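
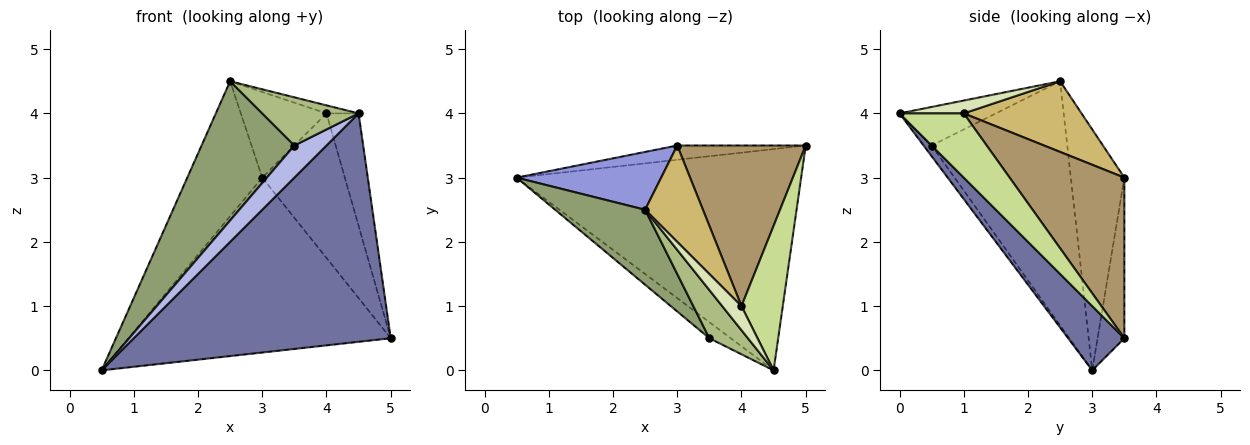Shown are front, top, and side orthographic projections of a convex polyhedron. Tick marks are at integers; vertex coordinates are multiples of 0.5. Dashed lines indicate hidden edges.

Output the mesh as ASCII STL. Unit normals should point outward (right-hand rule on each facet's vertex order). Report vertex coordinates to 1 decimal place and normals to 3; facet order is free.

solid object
 facet normal 0.155 -0.710 -0.687
  outer loop
   vertex 4.5 0.0 4.0
   vertex 0.5 3.0 0.0
   vertex 5.0 3.5 0.5
  endloop
 endfacet
 facet normal -0.101 0.992 -0.081
  outer loop
   vertex 3.0 3.5 3.0
   vertex 5.0 3.5 0.5
   vertex 0.5 3.0 0.0
  endloop
 endfacet
 facet normal -0.549 0.768 0.329
  outer loop
   vertex 3.0 3.5 3.0
   vertex 0.5 3.0 0.0
   vertex 2.5 2.5 4.5
  endloop
 endfacet
 facet normal -0.218 -0.873 -0.436
  outer loop
   vertex 3.5 0.5 3.5
   vertex 0.5 3.0 0.0
   vertex 4.5 0.0 4.0
  endloop
 endfacet
 facet normal -0.790 -0.540 0.291
  outer loop
   vertex 3.5 0.5 3.5
   vertex 2.5 2.5 4.5
   vertex 0.5 3.0 0.0
  endloop
 endfacet
 facet normal -0.577 -0.577 0.577
  outer loop
   vertex 3.5 0.5 3.5
   vertex 4.5 0.0 4.0
   vertex 2.5 2.5 4.5
  endloop
 endfacet
 facet normal 0.775 0.388 0.498
  outer loop
   vertex 4.0 1.0 4.0
   vertex 4.5 0.0 4.0
   vertex 5.0 3.5 0.5
  endloop
 endfacet
 facet normal 0.535 0.267 0.802
  outer loop
   vertex 4.0 1.0 4.0
   vertex 2.5 2.5 4.5
   vertex 4.5 0.0 4.0
  endloop
 endfacet
 facet normal 0.681 0.490 0.545
  outer loop
   vertex 4.0 1.0 4.0
   vertex 5.0 3.5 0.5
   vertex 3.0 3.5 3.0
  endloop
 endfacet
 facet normal 0.674 0.491 0.552
  outer loop
   vertex 4.0 1.0 4.0
   vertex 3.0 3.5 3.0
   vertex 2.5 2.5 4.5
  endloop
 endfacet
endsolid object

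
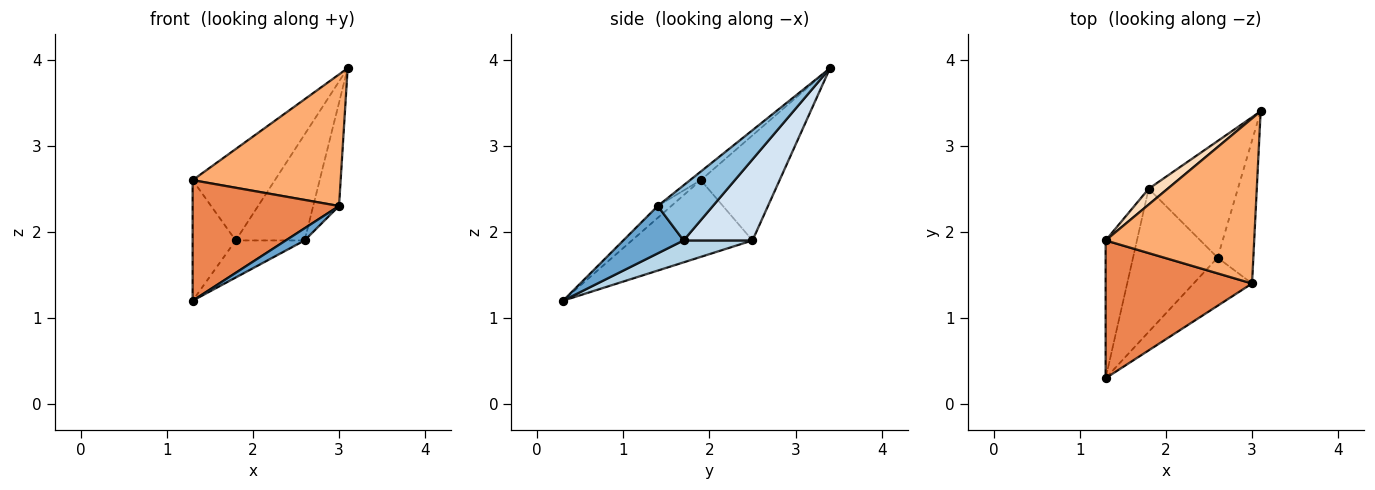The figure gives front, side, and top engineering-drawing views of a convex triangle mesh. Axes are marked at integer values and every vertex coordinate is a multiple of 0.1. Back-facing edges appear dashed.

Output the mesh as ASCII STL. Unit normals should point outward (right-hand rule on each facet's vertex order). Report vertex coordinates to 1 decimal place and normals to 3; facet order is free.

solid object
 facet normal 0.618 -0.193 -0.762
  outer loop
   vertex 2.6 1.7 1.9
   vertex 3.0 1.4 2.3
   vertex 1.3 0.3 1.2
  endloop
 endfacet
 facet normal 0.781 0.366 -0.506
  outer loop
   vertex 2.6 1.7 1.9
   vertex 3.1 3.4 3.9
   vertex 3.0 1.4 2.3
  endloop
 endfacet
 facet normal 0.243 0.243 -0.939
  outer loop
   vertex 1.8 2.5 1.9
   vertex 2.6 1.7 1.9
   vertex 1.3 0.3 1.2
  endloop
 endfacet
 facet normal 0.558 0.558 -0.614
  outer loop
   vertex 1.8 2.5 1.9
   vertex 3.1 3.4 3.9
   vertex 2.6 1.7 1.9
  endloop
 endfacet
 facet normal -0.061 -0.657 0.751
  outer loop
   vertex 1.3 1.9 2.6
   vertex 1.3 0.3 1.2
   vertex 3.0 1.4 2.3
  endloop
 endfacet
 facet normal -0.045 -0.623 0.781
  outer loop
   vertex 1.3 1.9 2.6
   vertex 3.0 1.4 2.3
   vertex 3.1 3.4 3.9
  endloop
 endfacet
 facet normal -0.879 0.314 -0.359
  outer loop
   vertex 1.3 1.9 2.6
   vertex 1.8 2.5 1.9
   vertex 1.3 0.3 1.2
  endloop
 endfacet
 facet normal -0.687 0.717 0.124
  outer loop
   vertex 1.3 1.9 2.6
   vertex 3.1 3.4 3.9
   vertex 1.8 2.5 1.9
  endloop
 endfacet
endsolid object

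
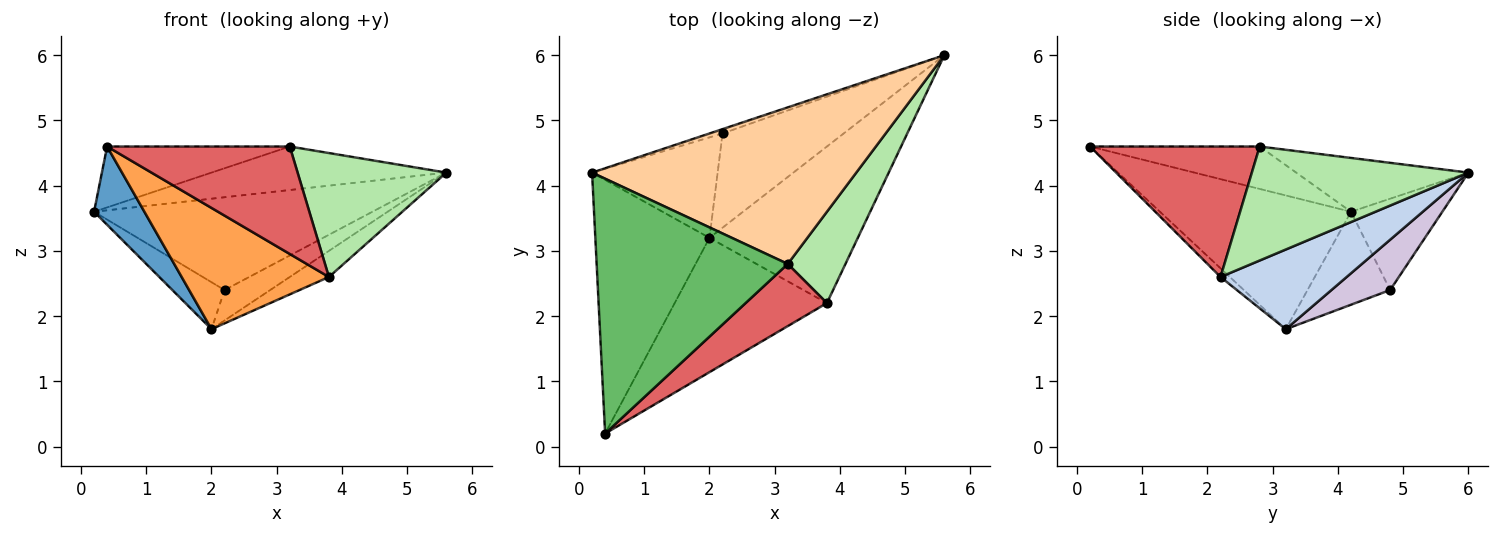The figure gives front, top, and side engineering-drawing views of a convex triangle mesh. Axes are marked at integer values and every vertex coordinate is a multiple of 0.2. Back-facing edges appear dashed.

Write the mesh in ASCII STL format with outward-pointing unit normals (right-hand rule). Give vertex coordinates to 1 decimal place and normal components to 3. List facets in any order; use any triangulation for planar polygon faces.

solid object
 facet normal -0.746 -0.196 -0.637
  outer loop
   vertex 2.0 3.2 1.8
   vertex 0.4 0.2 4.6
   vertex 0.2 4.2 3.6
  endloop
 endfacet
 facet normal 0.468 0.145 -0.872
  outer loop
   vertex 3.8 2.2 2.6
   vertex 2.0 3.2 1.8
   vertex 5.6 6.0 4.2
  endloop
 endfacet
 facet normal -0.042 -0.670 -0.742
  outer loop
   vertex 3.8 2.2 2.6
   vertex 0.4 0.2 4.6
   vertex 2.0 3.2 1.8
  endloop
 endfacet
 facet normal -0.193 0.263 0.945
  outer loop
   vertex 3.2 2.8 4.6
   vertex 5.6 6.0 4.2
   vertex 0.2 4.2 3.6
  endloop
 endfacet
 facet normal -0.211 0.227 0.951
  outer loop
   vertex 3.2 2.8 4.6
   vertex 0.2 4.2 3.6
   vertex 0.4 0.2 4.6
  endloop
 endfacet
 facet normal 0.761 -0.522 0.385
  outer loop
   vertex 3.2 2.8 4.6
   vertex 3.8 2.2 2.6
   vertex 5.6 6.0 4.2
  endloop
 endfacet
 facet normal 0.626 -0.675 0.390
  outer loop
   vertex 3.2 2.8 4.6
   vertex 0.4 0.2 4.6
   vertex 3.8 2.2 2.6
  endloop
 endfacet
 facet normal -0.311 0.949 -0.044
  outer loop
   vertex 2.2 4.8 2.4
   vertex 0.2 4.2 3.6
   vertex 5.6 6.0 4.2
  endloop
 endfacet
 facet normal -0.557 0.352 -0.752
  outer loop
   vertex 2.2 4.8 2.4
   vertex 2.0 3.2 1.8
   vertex 0.2 4.2 3.6
  endloop
 endfacet
 facet normal 0.368 0.286 -0.885
  outer loop
   vertex 2.2 4.8 2.4
   vertex 5.6 6.0 4.2
   vertex 2.0 3.2 1.8
  endloop
 endfacet
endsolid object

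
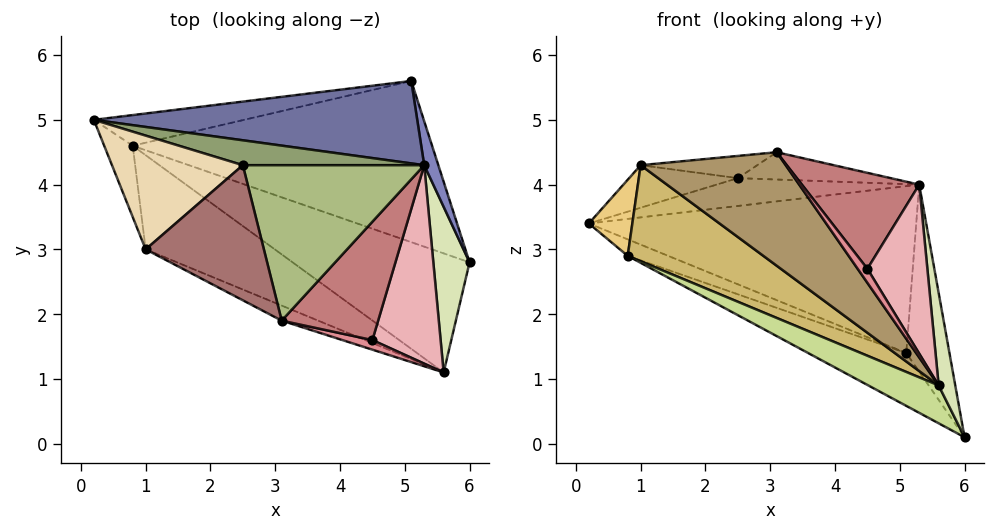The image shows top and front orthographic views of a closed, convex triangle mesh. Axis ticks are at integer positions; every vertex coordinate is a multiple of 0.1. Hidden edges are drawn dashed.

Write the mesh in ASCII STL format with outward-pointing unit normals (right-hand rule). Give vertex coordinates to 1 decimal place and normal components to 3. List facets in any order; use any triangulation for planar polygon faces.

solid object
 facet normal 0.071 0.894 0.442
  outer loop
   vertex 5.3 4.3 4.0
   vertex 5.1 5.6 1.4
   vertex 0.2 5.0 3.4
  endloop
 endfacet
 facet normal 0.958 0.278 0.065
  outer loop
   vertex 5.3 4.3 4.0
   vertex 6.0 2.8 0.1
   vertex 5.1 5.6 1.4
  endloop
 endfacet
 facet normal -0.385 0.438 -0.812
  outer loop
   vertex 0.8 4.6 2.9
   vertex 0.2 5.0 3.4
   vertex 5.1 5.6 1.4
  endloop
 endfacet
 facet normal -0.375 0.289 -0.881
  outer loop
   vertex 0.8 4.6 2.9
   vertex 5.1 5.6 1.4
   vertex 6.0 2.8 0.1
  endloop
 endfacet
 facet normal 0.024 0.745 0.667
  outer loop
   vertex 2.5 4.3 4.1
   vertex 5.3 4.3 4.0
   vertex 0.2 5.0 3.4
  endloop
 endfacet
 facet normal 0.035 0.173 0.984
  outer loop
   vertex 2.5 4.3 4.1
   vertex 3.1 1.9 4.5
   vertex 5.3 4.3 4.0
  endloop
 endfacet
 facet normal -0.526 -0.258 -0.811
  outer loop
   vertex 5.6 1.1 0.9
   vertex 0.8 4.6 2.9
   vertex 6.0 2.8 0.1
  endloop
 endfacet
 facet normal 0.967 -0.124 0.221
  outer loop
   vertex 5.6 1.1 0.9
   vertex 6.0 2.8 0.1
   vertex 5.3 4.3 4.0
  endloop
 endfacet
 facet normal -0.452 -0.884 -0.117
  outer loop
   vertex 1.0 3.0 4.3
   vertex 5.6 1.1 0.9
   vertex 3.1 1.9 4.5
  endloop
 endfacet
 facet normal -0.631 -0.554 -0.543
  outer loop
   vertex 1.0 3.0 4.3
   vertex 0.8 4.6 2.9
   vertex 5.6 1.1 0.9
  endloop
 endfacet
 facet normal -0.726 -0.502 -0.470
  outer loop
   vertex 1.0 3.0 4.3
   vertex 0.2 5.0 3.4
   vertex 0.8 4.6 2.9
  endloop
 endfacet
 facet normal -0.176 0.345 0.922
  outer loop
   vertex 1.0 3.0 4.3
   vertex 2.5 4.3 4.1
   vertex 0.2 5.0 3.4
  endloop
 endfacet
 facet normal -0.009 0.162 0.987
  outer loop
   vertex 1.0 3.0 4.3
   vertex 3.1 1.9 4.5
   vertex 2.5 4.3 4.1
  endloop
 endfacet
 facet normal 0.654 -0.477 0.588
  outer loop
   vertex 4.5 1.6 2.7
   vertex 5.3 4.3 4.0
   vertex 3.1 1.9 4.5
  endloop
 endfacet
 facet normal 0.482 -0.723 0.495
  outer loop
   vertex 4.5 1.6 2.7
   vertex 3.1 1.9 4.5
   vertex 5.6 1.1 0.9
  endloop
 endfacet
 facet normal 0.689 -0.470 0.552
  outer loop
   vertex 4.5 1.6 2.7
   vertex 5.6 1.1 0.9
   vertex 5.3 4.3 4.0
  endloop
 endfacet
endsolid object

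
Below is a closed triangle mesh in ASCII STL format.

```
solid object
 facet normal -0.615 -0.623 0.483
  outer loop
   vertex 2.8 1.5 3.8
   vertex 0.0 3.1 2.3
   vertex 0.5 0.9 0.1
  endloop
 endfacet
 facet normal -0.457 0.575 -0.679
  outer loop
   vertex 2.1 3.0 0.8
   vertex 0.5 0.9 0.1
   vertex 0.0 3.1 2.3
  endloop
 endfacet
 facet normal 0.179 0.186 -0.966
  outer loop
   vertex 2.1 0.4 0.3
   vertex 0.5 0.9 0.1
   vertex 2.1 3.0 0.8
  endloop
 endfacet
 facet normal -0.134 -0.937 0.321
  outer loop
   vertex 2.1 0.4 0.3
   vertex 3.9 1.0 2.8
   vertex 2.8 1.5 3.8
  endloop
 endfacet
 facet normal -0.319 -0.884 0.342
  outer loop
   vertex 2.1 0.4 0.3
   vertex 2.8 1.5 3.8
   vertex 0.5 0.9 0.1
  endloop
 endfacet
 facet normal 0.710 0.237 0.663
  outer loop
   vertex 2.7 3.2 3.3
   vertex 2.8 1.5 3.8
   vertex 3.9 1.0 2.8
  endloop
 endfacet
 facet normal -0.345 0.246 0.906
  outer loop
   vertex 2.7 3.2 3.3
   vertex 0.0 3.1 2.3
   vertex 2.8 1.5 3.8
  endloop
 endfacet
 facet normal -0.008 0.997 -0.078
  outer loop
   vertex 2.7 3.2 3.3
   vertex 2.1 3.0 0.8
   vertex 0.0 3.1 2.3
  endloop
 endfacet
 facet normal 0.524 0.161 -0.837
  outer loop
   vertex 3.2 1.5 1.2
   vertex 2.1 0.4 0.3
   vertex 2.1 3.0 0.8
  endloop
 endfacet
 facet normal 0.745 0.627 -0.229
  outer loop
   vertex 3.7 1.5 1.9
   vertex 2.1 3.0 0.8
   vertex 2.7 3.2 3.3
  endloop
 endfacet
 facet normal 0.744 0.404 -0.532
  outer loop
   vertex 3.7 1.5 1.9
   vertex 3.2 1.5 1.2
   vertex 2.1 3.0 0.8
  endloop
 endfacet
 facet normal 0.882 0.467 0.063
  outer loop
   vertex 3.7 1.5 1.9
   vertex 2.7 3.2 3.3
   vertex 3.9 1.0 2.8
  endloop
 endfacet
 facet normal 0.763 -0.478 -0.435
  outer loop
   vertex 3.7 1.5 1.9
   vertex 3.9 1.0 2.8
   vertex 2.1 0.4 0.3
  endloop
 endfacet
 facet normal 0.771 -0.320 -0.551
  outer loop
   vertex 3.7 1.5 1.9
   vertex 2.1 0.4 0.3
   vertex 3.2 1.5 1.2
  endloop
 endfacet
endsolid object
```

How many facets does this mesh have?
14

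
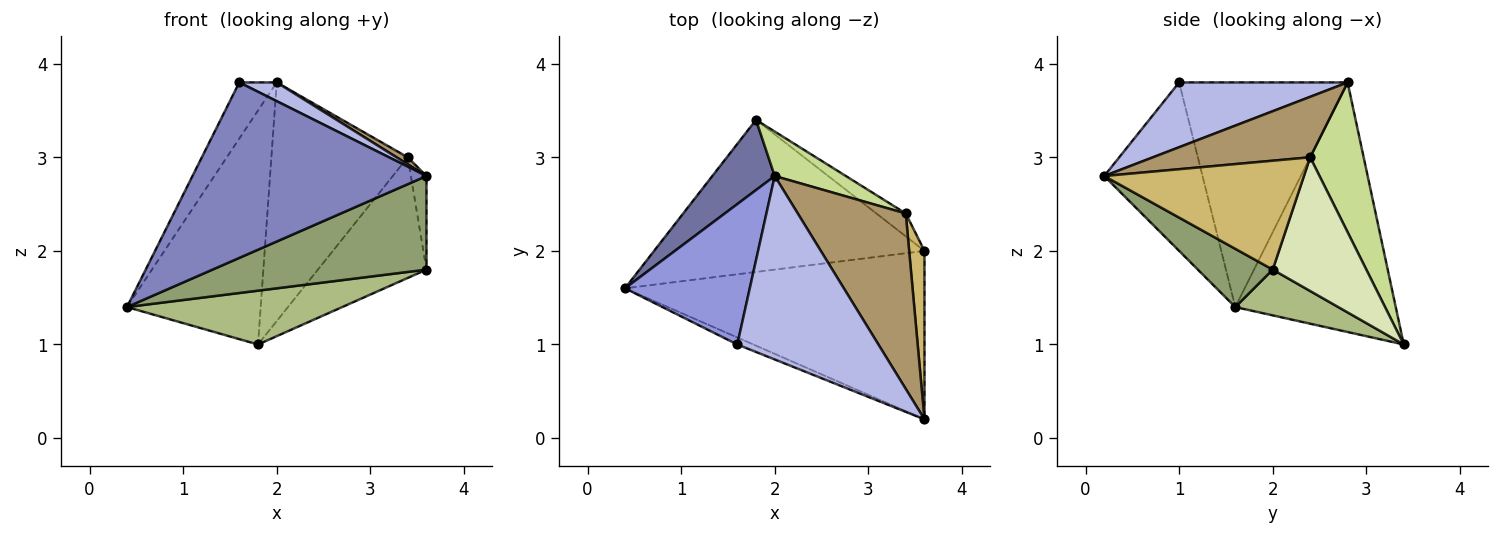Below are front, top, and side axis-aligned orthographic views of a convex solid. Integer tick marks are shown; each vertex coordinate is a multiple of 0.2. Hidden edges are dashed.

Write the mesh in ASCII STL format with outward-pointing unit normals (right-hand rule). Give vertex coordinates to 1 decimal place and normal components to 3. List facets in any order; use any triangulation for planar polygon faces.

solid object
 facet normal -0.754 0.629 0.189
  outer loop
   vertex 2.0 2.8 3.8
   vertex 1.8 3.4 1.0
   vertex 0.4 1.6 1.4
  endloop
 endfacet
 facet normal -0.387 -0.921 -0.037
  outer loop
   vertex 1.6 1.0 3.8
   vertex 0.4 1.6 1.4
   vertex 3.6 0.2 2.8
  endloop
 endfacet
 facet normal -0.858 0.191 0.477
  outer loop
   vertex 1.6 1.0 3.8
   vertex 2.0 2.8 3.8
   vertex 0.4 1.6 1.4
  endloop
 endfacet
 facet normal 0.416 -0.092 0.905
  outer loop
   vertex 1.6 1.0 3.8
   vertex 3.6 0.2 2.8
   vertex 2.0 2.8 3.8
  endloop
 endfacet
 facet normal 0.168 -0.479 -0.862
  outer loop
   vertex 3.6 2.0 1.8
   vertex 3.6 0.2 2.8
   vertex 0.4 1.6 1.4
  endloop
 endfacet
 facet normal 0.158 -0.329 -0.931
  outer loop
   vertex 3.6 2.0 1.8
   vertex 0.4 1.6 1.4
   vertex 1.8 3.4 1.0
  endloop
 endfacet
 facet normal 0.360 0.917 0.171
  outer loop
   vertex 3.4 2.4 3.0
   vertex 1.8 3.4 1.0
   vertex 2.0 2.8 3.8
  endloop
 endfacet
 facet normal 0.646 0.750 -0.142
  outer loop
   vertex 3.4 2.4 3.0
   vertex 3.6 2.0 1.8
   vertex 1.8 3.4 1.0
  endloop
 endfacet
 facet normal 0.488 -0.035 0.872
  outer loop
   vertex 3.4 2.4 3.0
   vertex 2.0 2.8 3.8
   vertex 3.6 0.2 2.8
  endloop
 endfacet
 facet normal 0.987 0.077 0.139
  outer loop
   vertex 3.4 2.4 3.0
   vertex 3.6 0.2 2.8
   vertex 3.6 2.0 1.8
  endloop
 endfacet
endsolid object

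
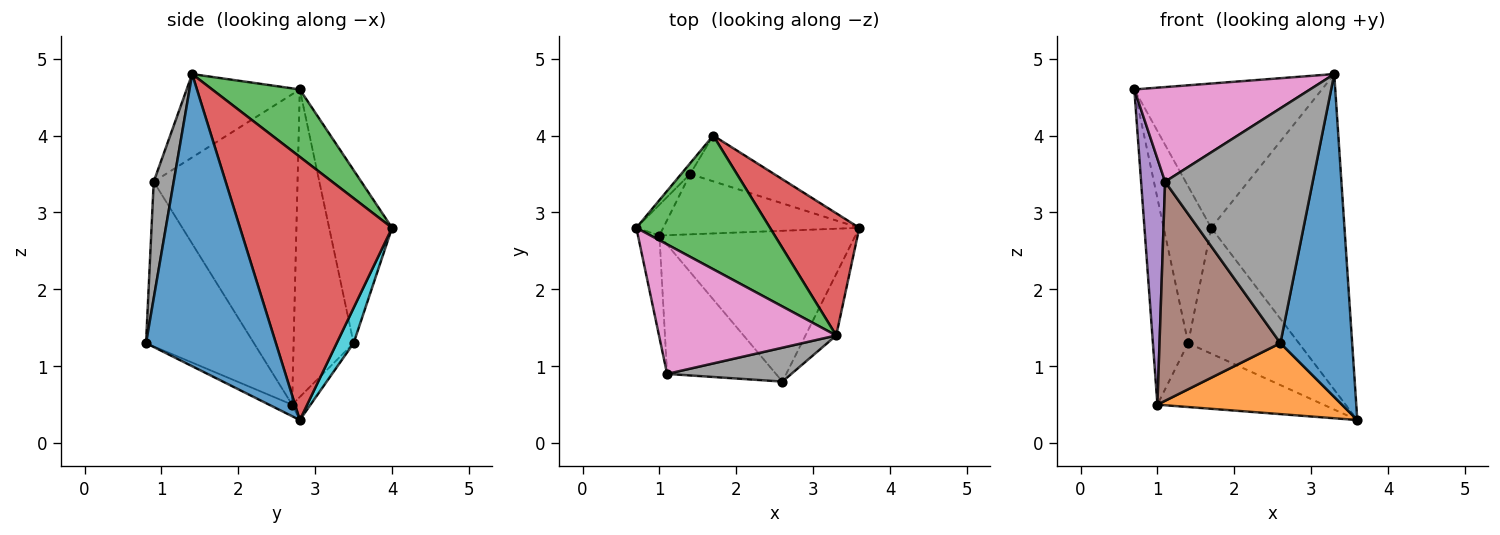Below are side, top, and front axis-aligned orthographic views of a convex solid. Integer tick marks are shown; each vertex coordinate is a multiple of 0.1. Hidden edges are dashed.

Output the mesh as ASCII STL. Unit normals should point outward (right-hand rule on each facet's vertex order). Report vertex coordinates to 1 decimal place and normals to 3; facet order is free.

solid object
 facet normal 0.872 -0.482 -0.092
  outer loop
   vertex 3.3 1.4 4.8
   vertex 2.6 0.8 1.3
   vertex 3.6 2.8 0.3
  endloop
 endfacet
 facet normal -0.053 -0.425 -0.904
  outer loop
   vertex 1.0 2.7 0.5
   vertex 3.6 2.8 0.3
   vertex 2.6 0.8 1.3
  endloop
 endfacet
 facet normal 0.324 0.694 0.643
  outer loop
   vertex 1.7 4.0 2.8
   vertex 0.7 2.8 4.6
   vertex 3.3 1.4 4.8
  endloop
 endfacet
 facet normal 0.729 0.639 0.247
  outer loop
   vertex 1.7 4.0 2.8
   vertex 3.3 1.4 4.8
   vertex 3.6 2.8 0.3
  endloop
 endfacet
 facet normal -0.984 -0.164 -0.068
  outer loop
   vertex 1.1 0.9 3.4
   vertex 0.7 2.8 4.6
   vertex 1.0 2.7 0.5
  endloop
 endfacet
 facet normal -0.609 -0.683 -0.403
  outer loop
   vertex 1.1 0.9 3.4
   vertex 1.0 2.7 0.5
   vertex 2.6 0.8 1.3
  endloop
 endfacet
 facet normal -0.355 -0.551 0.755
  outer loop
   vertex 1.1 0.9 3.4
   vertex 3.3 1.4 4.8
   vertex 0.7 2.8 4.6
  endloop
 endfacet
 facet normal 0.133 -0.981 0.142
  outer loop
   vertex 1.1 0.9 3.4
   vertex 2.6 0.8 1.3
   vertex 3.3 1.4 4.8
  endloop
 endfacet
 facet normal -0.081 0.725 -0.684
  outer loop
   vertex 1.4 3.5 1.3
   vertex 3.6 2.8 0.3
   vertex 1.0 2.7 0.5
  endloop
 endfacet
 facet normal 0.142 0.930 -0.338
  outer loop
   vertex 1.4 3.5 1.3
   vertex 1.7 4.0 2.8
   vertex 3.6 2.8 0.3
  endloop
 endfacet
 facet normal -0.860 0.505 -0.075
  outer loop
   vertex 1.4 3.5 1.3
   vertex 1.0 2.7 0.5
   vertex 0.7 2.8 4.6
  endloop
 endfacet
 facet normal -0.797 0.602 -0.041
  outer loop
   vertex 1.4 3.5 1.3
   vertex 0.7 2.8 4.6
   vertex 1.7 4.0 2.8
  endloop
 endfacet
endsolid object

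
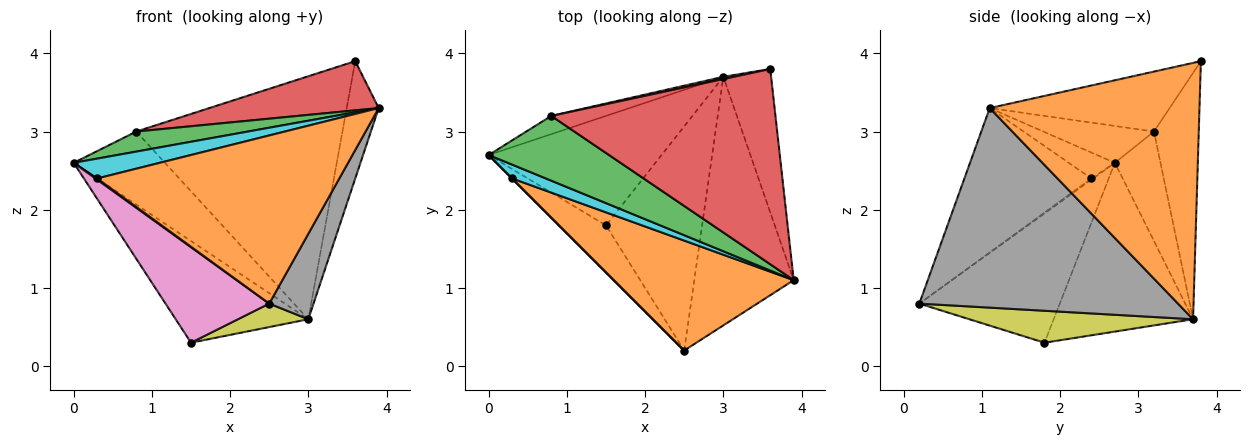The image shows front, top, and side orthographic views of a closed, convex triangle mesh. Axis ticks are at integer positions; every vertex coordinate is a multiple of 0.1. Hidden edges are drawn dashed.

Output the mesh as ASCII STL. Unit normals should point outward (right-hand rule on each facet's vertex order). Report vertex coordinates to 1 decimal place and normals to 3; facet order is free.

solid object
 facet normal -0.582 0.553 -0.596
  outer loop
   vertex 3.0 3.7 0.6
   vertex 1.5 1.8 0.3
   vertex 0.0 2.7 2.6
  endloop
 endfacet
 facet normal 0.972 0.148 -0.181
  outer loop
   vertex 3.0 3.7 0.6
   vertex 3.6 3.8 3.9
   vertex 3.9 1.1 3.3
  endloop
 endfacet
 facet normal -0.281 -0.284 0.917
  outer loop
   vertex 0.8 3.2 3.0
   vertex 0.0 2.7 2.6
   vertex 3.9 1.1 3.3
  endloop
 endfacet
 facet normal -0.251 -0.236 0.939
  outer loop
   vertex 0.8 3.2 3.0
   vertex 3.9 1.1 3.3
   vertex 3.6 3.8 3.9
  endloop
 endfacet
 facet normal -0.436 0.873 -0.218
  outer loop
   vertex 0.8 3.2 3.0
   vertex 3.0 3.7 0.6
   vertex 0.0 2.7 2.6
  endloop
 endfacet
 facet normal -0.212 0.977 0.009
  outer loop
   vertex 0.8 3.2 3.0
   vertex 3.6 3.8 3.9
   vertex 3.0 3.7 0.6
  endloop
 endfacet
 facet normal -0.772 -0.570 -0.280
  outer loop
   vertex 2.5 0.2 0.8
   vertex 0.0 2.7 2.6
   vertex 1.5 1.8 0.3
  endloop
 endfacet
 facet normal 0.885 -0.152 -0.441
  outer loop
   vertex 2.5 0.2 0.8
   vertex 3.0 3.7 0.6
   vertex 3.9 1.1 3.3
  endloop
 endfacet
 facet normal 0.314 -0.099 -0.944
  outer loop
   vertex 2.5 0.2 0.8
   vertex 1.5 1.8 0.3
   vertex 3.0 3.7 0.6
  endloop
 endfacet
 facet normal -0.402 -0.751 0.524
  outer loop
   vertex 0.3 2.4 2.4
   vertex 3.9 1.1 3.3
   vertex 0.0 2.7 2.6
  endloop
 endfacet
 facet normal -0.707 -0.707 0.000
  outer loop
   vertex 0.3 2.4 2.4
   vertex 0.0 2.7 2.6
   vertex 2.5 0.2 0.8
  endloop
 endfacet
 facet normal -0.402 -0.766 0.501
  outer loop
   vertex 0.3 2.4 2.4
   vertex 2.5 0.2 0.8
   vertex 3.9 1.1 3.3
  endloop
 endfacet
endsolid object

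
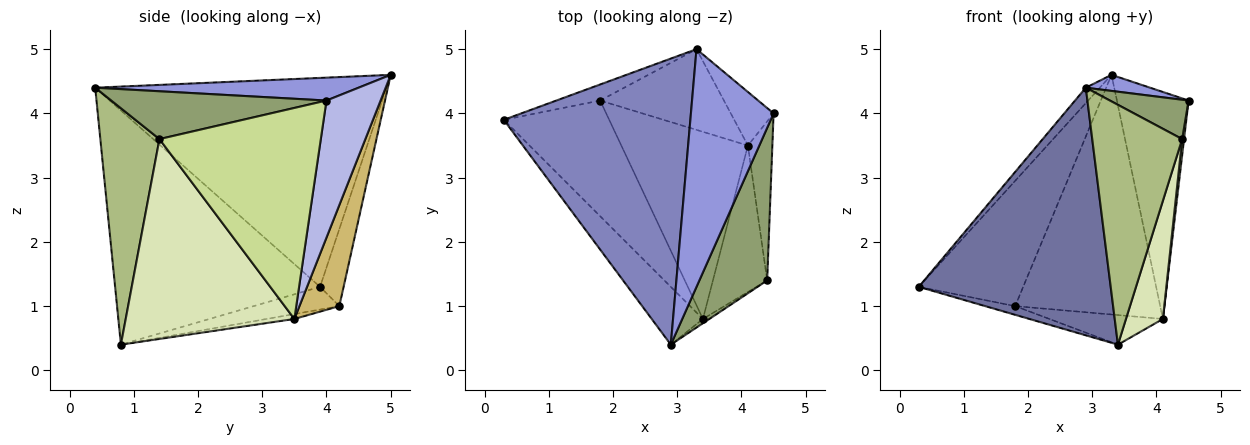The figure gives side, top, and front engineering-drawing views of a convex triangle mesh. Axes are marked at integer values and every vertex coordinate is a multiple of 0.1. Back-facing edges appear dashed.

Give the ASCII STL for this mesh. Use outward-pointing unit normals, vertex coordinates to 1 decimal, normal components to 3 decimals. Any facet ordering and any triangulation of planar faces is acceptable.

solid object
 facet normal -0.721 -0.675 -0.158
  outer loop
   vertex 3.4 0.8 0.4
   vertex 2.9 0.4 4.4
   vertex 0.3 3.9 1.3
  endloop
 endfacet
 facet normal -0.745 0.036 0.666
  outer loop
   vertex 3.3 5.0 4.6
   vertex 0.3 3.9 1.3
   vertex 2.9 0.4 4.4
  endloop
 endfacet
 facet normal 0.266 -0.065 0.962
  outer loop
   vertex 3.3 5.0 4.6
   vertex 2.9 0.4 4.4
   vertex 4.5 4.0 4.2
  endloop
 endfacet
 facet normal 0.592 0.784 -0.185
  outer loop
   vertex 3.3 5.0 4.6
   vertex 4.5 4.0 4.2
   vertex 4.1 3.5 0.8
  endloop
 endfacet
 facet normal 0.564 -0.206 0.800
  outer loop
   vertex 4.4 1.4 3.6
   vertex 4.5 4.0 4.2
   vertex 2.9 0.4 4.4
  endloop
 endfacet
 facet normal 0.549 -0.836 -0.015
  outer loop
   vertex 4.4 1.4 3.6
   vertex 2.9 0.4 4.4
   vertex 3.4 0.8 0.4
  endloop
 endfacet
 facet normal 0.993 -0.012 -0.115
  outer loop
   vertex 4.4 1.4 3.6
   vertex 4.1 3.5 0.8
   vertex 4.5 4.0 4.2
  endloop
 endfacet
 facet normal 0.944 -0.207 -0.256
  outer loop
   vertex 4.4 1.4 3.6
   vertex 3.4 0.8 0.4
   vertex 4.1 3.5 0.8
  endloop
 endfacet
 facet normal -0.218 0.968 -0.124
  outer loop
   vertex 1.8 4.2 1.0
   vertex 0.3 3.9 1.3
   vertex 3.3 5.0 4.6
  endloop
 endfacet
 facet normal 0.252 0.917 -0.309
  outer loop
   vertex 1.8 4.2 1.0
   vertex 3.3 5.0 4.6
   vertex 4.1 3.5 0.8
  endloop
 endfacet
 facet normal -0.210 0.073 -0.975
  outer loop
   vertex 1.8 4.2 1.0
   vertex 3.4 0.8 0.4
   vertex 0.3 3.9 1.3
  endloop
 endfacet
 facet normal -0.038 0.156 -0.987
  outer loop
   vertex 1.8 4.2 1.0
   vertex 4.1 3.5 0.8
   vertex 3.4 0.8 0.4
  endloop
 endfacet
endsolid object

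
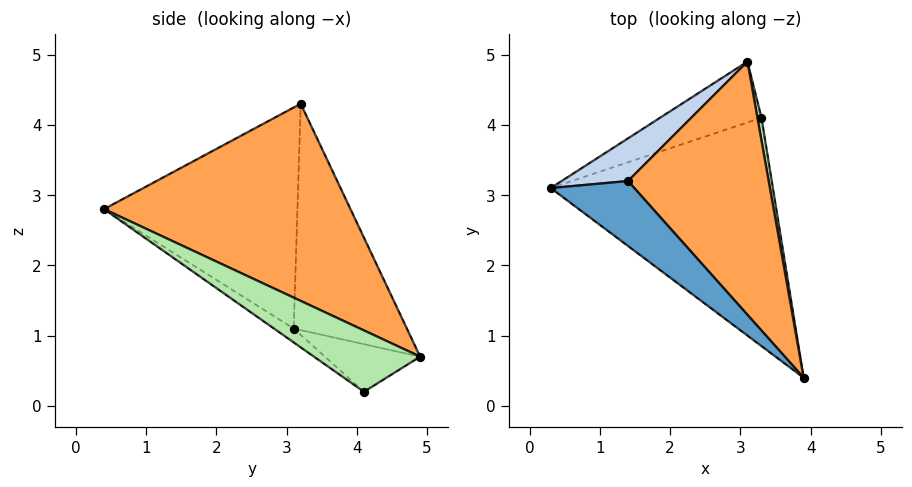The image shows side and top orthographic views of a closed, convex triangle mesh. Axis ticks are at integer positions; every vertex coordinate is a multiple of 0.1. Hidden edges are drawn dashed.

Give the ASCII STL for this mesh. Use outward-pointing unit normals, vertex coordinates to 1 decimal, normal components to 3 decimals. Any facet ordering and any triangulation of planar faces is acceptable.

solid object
 facet normal -0.653 -0.716 0.247
  outer loop
   vertex 1.4 3.2 4.3
   vertex 0.3 3.1 1.1
   vertex 3.9 0.4 2.8
  endloop
 endfacet
 facet normal -0.519 0.841 0.152
  outer loop
   vertex 1.4 3.2 4.3
   vertex 3.1 4.9 0.7
   vertex 0.3 3.1 1.1
  endloop
 endfacet
 facet normal 0.752 0.384 0.536
  outer loop
   vertex 1.4 3.2 4.3
   vertex 3.9 0.4 2.8
   vertex 3.1 4.9 0.7
  endloop
 endfacet
 facet normal -0.051 -0.580 -0.813
  outer loop
   vertex 3.3 4.1 0.2
   vertex 3.9 0.4 2.8
   vertex 0.3 3.1 1.1
  endloop
 endfacet
 facet normal -0.386 0.418 -0.823
  outer loop
   vertex 3.3 4.1 0.2
   vertex 0.3 3.1 1.1
   vertex 3.1 4.9 0.7
  endloop
 endfacet
 facet normal 0.977 0.204 0.065
  outer loop
   vertex 3.3 4.1 0.2
   vertex 3.1 4.9 0.7
   vertex 3.9 0.4 2.8
  endloop
 endfacet
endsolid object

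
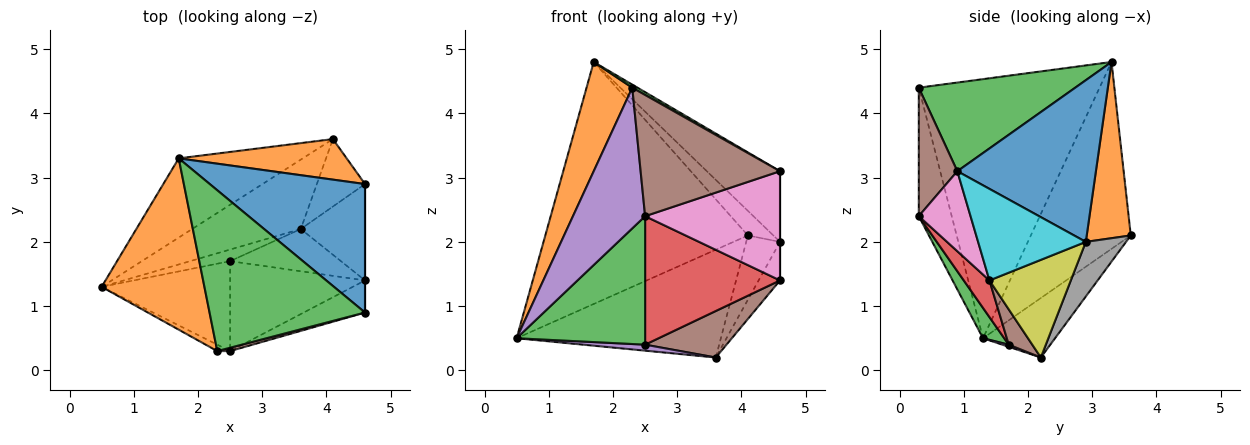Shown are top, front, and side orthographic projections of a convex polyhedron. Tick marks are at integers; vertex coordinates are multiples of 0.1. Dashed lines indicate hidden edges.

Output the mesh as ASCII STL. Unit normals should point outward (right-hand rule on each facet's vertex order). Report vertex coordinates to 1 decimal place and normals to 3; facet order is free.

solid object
 facet normal -0.425 0.860 -0.282
  outer loop
   vertex 1.7 3.3 4.8
   vertex 4.1 3.6 2.1
   vertex 0.5 1.3 0.5
  endloop
 endfacet
 facet normal -0.905 -0.229 0.359
  outer loop
   vertex 2.3 0.3 4.4
   vertex 1.7 3.3 4.8
   vertex 0.5 1.3 0.5
  endloop
 endfacet
 facet normal 0.495 -0.017 0.869
  outer loop
   vertex 2.3 0.3 4.4
   vertex 4.6 0.9 3.1
   vertex 1.7 3.3 4.8
  endloop
 endfacet
 facet normal -0.284 0.806 -0.519
  outer loop
   vertex 3.6 2.2 0.2
   vertex 0.5 1.3 0.5
   vertex 4.1 3.6 2.1
  endloop
 endfacet
 facet normal -0.415 -0.909 -0.042
  outer loop
   vertex 2.5 0.3 2.4
   vertex 2.3 0.3 4.4
   vertex 0.5 1.3 0.5
  endloop
 endfacet
 facet normal 0.266 -0.963 0.027
  outer loop
   vertex 2.5 0.3 2.4
   vertex 4.6 0.9 3.1
   vertex 2.3 0.3 4.4
  endloop
 endfacet
 facet normal 0.345 -0.900 -0.265
  outer loop
   vertex 4.6 1.4 1.4
   vertex 4.6 0.9 3.1
   vertex 2.5 0.3 2.4
  endloop
 endfacet
 facet normal 0.634 0.533 -0.560
  outer loop
   vertex 4.6 2.9 2.0
   vertex 3.6 2.2 0.2
   vertex 4.1 3.6 2.1
  endloop
 endfacet
 facet normal 0.816 0.215 -0.537
  outer loop
   vertex 4.6 2.9 2.0
   vertex 4.6 1.4 1.4
   vertex 3.6 2.2 0.2
  endloop
 endfacet
 facet normal 1.000 0.000 0.000
  outer loop
   vertex 4.6 2.9 2.0
   vertex 4.6 0.9 3.1
   vertex 4.6 1.4 1.4
  endloop
 endfacet
 facet normal 0.674 0.356 0.647
  outer loop
   vertex 4.6 2.9 2.0
   vertex 1.7 3.3 4.8
   vertex 4.6 0.9 3.1
  endloop
 endfacet
 facet normal 0.668 0.386 0.636
  outer loop
   vertex 4.6 2.9 2.0
   vertex 4.1 3.6 2.1
   vertex 1.7 3.3 4.8
  endloop
 endfacet
 facet normal 0.134 -0.812 -0.568
  outer loop
   vertex 2.5 1.7 0.4
   vertex 2.5 0.3 2.4
   vertex 0.5 1.3 0.5
  endloop
 endfacet
 facet normal 0.154 -0.809 -0.567
  outer loop
   vertex 2.5 1.7 0.4
   vertex 4.6 1.4 1.4
   vertex 2.5 0.3 2.4
  endloop
 endfacet
 facet normal 0.048 -0.459 -0.887
  outer loop
   vertex 2.5 1.7 0.4
   vertex 0.5 1.3 0.5
   vertex 3.6 2.2 0.2
  endloop
 endfacet
 facet normal 0.210 -0.724 -0.657
  outer loop
   vertex 2.5 1.7 0.4
   vertex 3.6 2.2 0.2
   vertex 4.6 1.4 1.4
  endloop
 endfacet
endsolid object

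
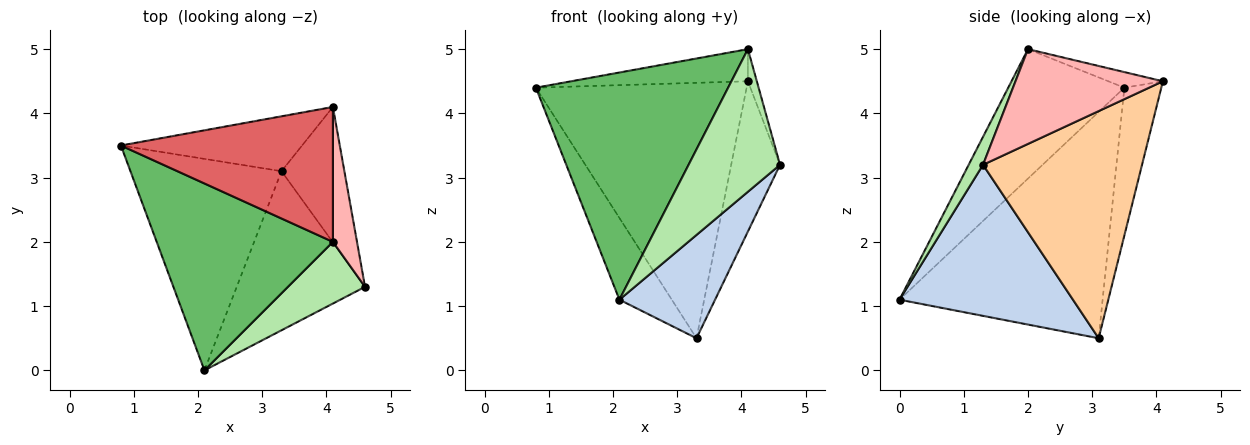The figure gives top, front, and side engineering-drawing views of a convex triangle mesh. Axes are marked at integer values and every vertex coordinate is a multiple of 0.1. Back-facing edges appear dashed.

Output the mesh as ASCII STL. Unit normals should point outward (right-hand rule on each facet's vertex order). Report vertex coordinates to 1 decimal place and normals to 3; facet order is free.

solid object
 facet normal -0.813 0.210 -0.543
  outer loop
   vertex 3.3 3.1 0.5
   vertex 2.1 0.0 1.1
   vertex 0.8 3.5 4.4
  endloop
 endfacet
 facet normal 0.703 -0.388 -0.597
  outer loop
   vertex 3.3 3.1 0.5
   vertex 4.6 1.3 3.2
   vertex 2.1 0.0 1.1
  endloop
 endfacet
 facet normal -0.169 0.964 -0.207
  outer loop
   vertex 4.1 4.1 4.5
   vertex 3.3 3.1 0.5
   vertex 0.8 3.5 4.4
  endloop
 endfacet
 facet normal 0.924 0.284 -0.256
  outer loop
   vertex 4.1 4.1 4.5
   vertex 4.6 1.3 3.2
   vertex 3.3 3.1 0.5
  endloop
 endfacet
 facet normal -0.423 -0.700 0.576
  outer loop
   vertex 4.1 2.0 5.0
   vertex 0.8 3.5 4.4
   vertex 2.1 0.0 1.1
  endloop
 endfacet
 facet normal 0.142 -0.909 0.393
  outer loop
   vertex 4.1 2.0 5.0
   vertex 2.1 0.0 1.1
   vertex 4.6 1.3 3.2
  endloop
 endfacet
 facet normal -0.071 0.231 0.970
  outer loop
   vertex 4.1 2.0 5.0
   vertex 4.1 4.1 4.5
   vertex 0.8 3.5 4.4
  endloop
 endfacet
 facet normal 0.968 0.059 0.246
  outer loop
   vertex 4.1 2.0 5.0
   vertex 4.6 1.3 3.2
   vertex 4.1 4.1 4.5
  endloop
 endfacet
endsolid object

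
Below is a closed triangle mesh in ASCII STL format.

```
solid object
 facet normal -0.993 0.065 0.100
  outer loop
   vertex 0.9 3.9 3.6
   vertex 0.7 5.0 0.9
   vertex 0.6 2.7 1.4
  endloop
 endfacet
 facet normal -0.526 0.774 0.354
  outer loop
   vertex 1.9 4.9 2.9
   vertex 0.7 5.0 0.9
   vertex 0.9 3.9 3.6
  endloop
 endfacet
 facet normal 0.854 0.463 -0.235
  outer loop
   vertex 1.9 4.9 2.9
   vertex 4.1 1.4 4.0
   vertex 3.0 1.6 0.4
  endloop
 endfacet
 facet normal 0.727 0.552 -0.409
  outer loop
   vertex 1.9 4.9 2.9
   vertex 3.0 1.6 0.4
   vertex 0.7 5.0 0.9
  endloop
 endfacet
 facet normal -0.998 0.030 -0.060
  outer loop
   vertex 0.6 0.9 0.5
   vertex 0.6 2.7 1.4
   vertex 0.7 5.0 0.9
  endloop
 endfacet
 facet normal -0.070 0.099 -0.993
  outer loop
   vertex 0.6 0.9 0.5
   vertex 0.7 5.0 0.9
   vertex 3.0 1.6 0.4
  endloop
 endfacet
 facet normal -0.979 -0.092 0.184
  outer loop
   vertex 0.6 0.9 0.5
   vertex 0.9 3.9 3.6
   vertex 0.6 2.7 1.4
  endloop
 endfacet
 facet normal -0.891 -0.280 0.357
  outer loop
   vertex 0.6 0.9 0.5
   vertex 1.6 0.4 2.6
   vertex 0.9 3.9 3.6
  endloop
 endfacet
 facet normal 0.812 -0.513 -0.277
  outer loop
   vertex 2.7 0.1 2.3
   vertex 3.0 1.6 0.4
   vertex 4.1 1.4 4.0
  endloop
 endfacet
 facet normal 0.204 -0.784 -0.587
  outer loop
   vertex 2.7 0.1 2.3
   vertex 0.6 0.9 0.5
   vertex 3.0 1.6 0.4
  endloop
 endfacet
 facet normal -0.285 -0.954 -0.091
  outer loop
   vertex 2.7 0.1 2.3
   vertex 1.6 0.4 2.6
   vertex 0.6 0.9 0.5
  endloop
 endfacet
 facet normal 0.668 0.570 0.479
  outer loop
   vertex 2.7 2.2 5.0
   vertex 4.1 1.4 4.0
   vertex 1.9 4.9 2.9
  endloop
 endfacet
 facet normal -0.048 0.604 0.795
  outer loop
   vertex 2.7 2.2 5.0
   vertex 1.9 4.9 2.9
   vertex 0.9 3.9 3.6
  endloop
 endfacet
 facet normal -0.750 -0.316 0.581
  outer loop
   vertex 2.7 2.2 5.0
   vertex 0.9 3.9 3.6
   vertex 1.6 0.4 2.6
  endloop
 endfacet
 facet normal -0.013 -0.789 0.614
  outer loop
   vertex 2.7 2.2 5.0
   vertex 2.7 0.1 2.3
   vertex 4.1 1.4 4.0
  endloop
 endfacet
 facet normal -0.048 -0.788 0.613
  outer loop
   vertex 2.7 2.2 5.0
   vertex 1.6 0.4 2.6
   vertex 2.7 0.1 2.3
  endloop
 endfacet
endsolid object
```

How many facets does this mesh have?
16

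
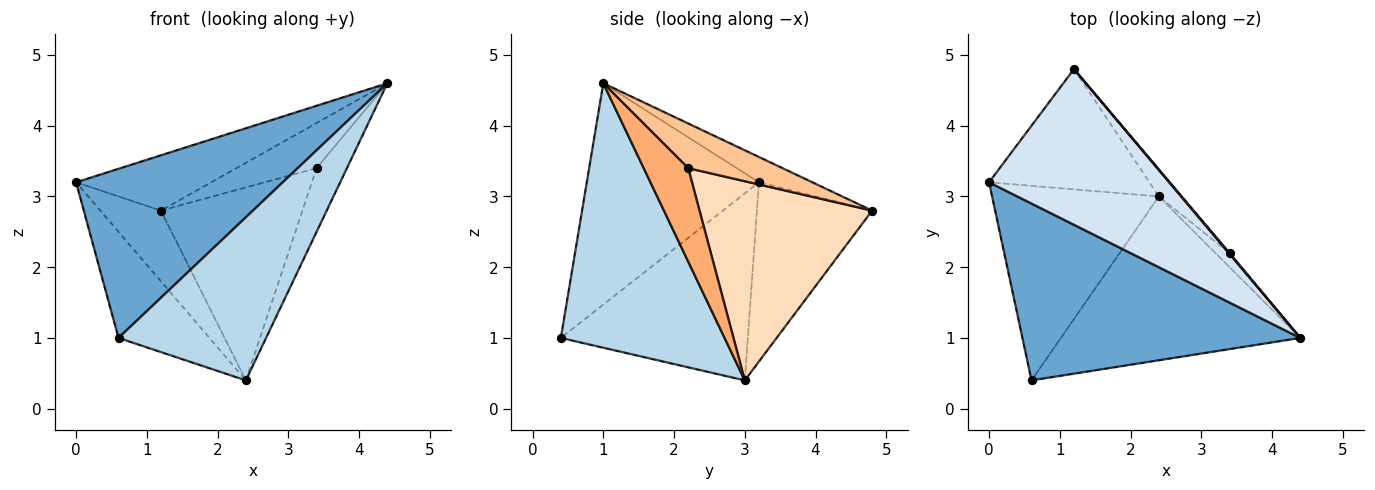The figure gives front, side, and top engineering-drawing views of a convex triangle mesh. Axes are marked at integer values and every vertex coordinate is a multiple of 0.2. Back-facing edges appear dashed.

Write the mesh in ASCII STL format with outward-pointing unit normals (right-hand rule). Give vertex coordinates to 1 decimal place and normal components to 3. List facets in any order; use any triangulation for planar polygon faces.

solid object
 facet normal -0.499 -0.599 0.626
  outer loop
   vertex 0.6 0.4 1.0
   vertex 4.4 1.0 4.6
   vertex 0.0 3.2 3.2
  endloop
 endfacet
 facet normal -0.701 0.341 -0.626
  outer loop
   vertex 2.4 3.0 0.4
   vertex 0.6 0.4 1.0
   vertex 0.0 3.2 3.2
  endloop
 endfacet
 facet normal 0.616 -0.556 -0.558
  outer loop
   vertex 2.4 3.0 0.4
   vertex 4.4 1.0 4.6
   vertex 0.6 0.4 1.0
  endloop
 endfacet
 facet normal -0.131 0.332 0.934
  outer loop
   vertex 1.2 4.8 2.8
   vertex 0.0 3.2 3.2
   vertex 4.4 1.0 4.6
  endloop
 endfacet
 facet normal -0.694 0.365 -0.621
  outer loop
   vertex 1.2 4.8 2.8
   vertex 2.4 3.0 0.4
   vertex 0.0 3.2 3.2
  endloop
 endfacet
 facet normal 0.820 0.559 -0.124
  outer loop
   vertex 3.4 2.2 3.4
   vertex 4.4 1.0 4.6
   vertex 2.4 3.0 0.4
  endloop
 endfacet
 facet normal 0.762 0.648 0.013
  outer loop
   vertex 3.4 2.2 3.4
   vertex 1.2 4.8 2.8
   vertex 4.4 1.0 4.6
  endloop
 endfacet
 facet normal 0.770 0.631 -0.088
  outer loop
   vertex 3.4 2.2 3.4
   vertex 2.4 3.0 0.4
   vertex 1.2 4.8 2.8
  endloop
 endfacet
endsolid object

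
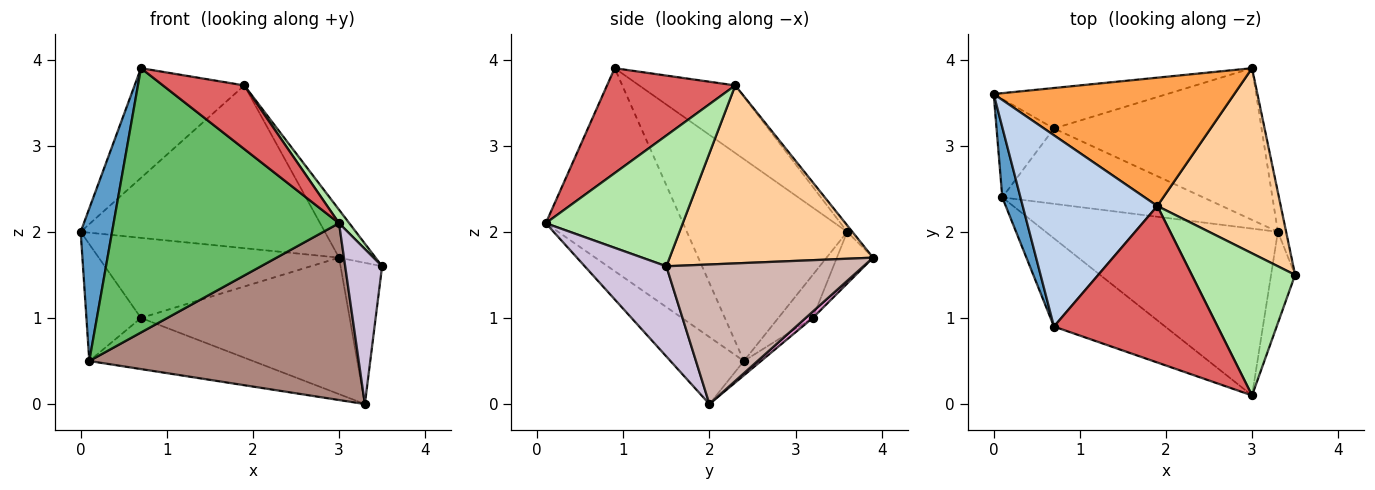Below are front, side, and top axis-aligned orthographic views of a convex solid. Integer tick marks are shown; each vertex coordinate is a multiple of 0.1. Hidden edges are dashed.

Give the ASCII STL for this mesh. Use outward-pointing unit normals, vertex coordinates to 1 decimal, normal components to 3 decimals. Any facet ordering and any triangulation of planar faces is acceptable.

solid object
 facet normal -0.978 -0.191 0.088
  outer loop
   vertex 0.1 2.4 0.5
   vertex 0.7 0.9 3.9
   vertex 0.0 3.6 2.0
  endloop
 endfacet
 facet normal -0.400 0.456 0.795
  outer loop
   vertex 1.9 2.3 3.7
   vertex 0.0 3.6 2.0
   vertex 0.7 0.9 3.9
  endloop
 endfacet
 facet normal -0.017 0.785 0.619
  outer loop
   vertex 1.9 2.3 3.7
   vertex 3.0 3.9 1.7
   vertex 0.0 3.6 2.0
  endloop
 endfacet
 facet normal 0.813 0.146 0.564
  outer loop
   vertex 1.9 2.3 3.7
   vertex 3.5 1.5 1.6
   vertex 3.0 3.9 1.7
  endloop
 endfacet
 facet normal -0.500 -0.821 -0.274
  outer loop
   vertex 3.0 0.1 2.1
   vertex 0.7 0.9 3.9
   vertex 0.1 2.4 0.5
  endloop
 endfacet
 facet normal 0.783 -0.059 0.619
  outer loop
   vertex 3.0 0.1 2.1
   vertex 3.5 1.5 1.6
   vertex 1.9 2.3 3.7
  endloop
 endfacet
 facet normal 0.511 -0.324 0.796
  outer loop
   vertex 3.0 0.1 2.1
   vertex 1.9 2.3 3.7
   vertex 0.7 0.9 3.9
  endloop
 endfacet
 facet normal -0.133 0.885 -0.447
  outer loop
   vertex 0.7 3.2 1.0
   vertex 0.0 3.6 2.0
   vertex 3.0 3.9 1.7
  endloop
 endfacet
 facet normal -0.435 0.689 -0.580
  outer loop
   vertex 0.7 3.2 1.0
   vertex 0.1 2.4 0.5
   vertex 0.0 3.6 2.0
  endloop
 endfacet
 facet normal 0.885 -0.400 -0.236
  outer loop
   vertex 3.3 2.0 0.0
   vertex 3.5 1.5 1.6
   vertex 3.0 0.1 2.1
  endloop
 endfacet
 facet normal -0.194 -0.713 -0.673
  outer loop
   vertex 3.3 2.0 0.0
   vertex 3.0 0.1 2.1
   vertex 0.1 2.4 0.5
  endloop
 endfacet
 facet normal 0.977 0.206 -0.058
  outer loop
   vertex 3.3 2.0 0.0
   vertex 3.0 3.9 1.7
   vertex 3.5 1.5 1.6
  endloop
 endfacet
 facet normal 0.023 0.669 -0.743
  outer loop
   vertex 3.3 2.0 0.0
   vertex 0.7 3.2 1.0
   vertex 3.0 3.9 1.7
  endloop
 endfacet
 facet normal -0.059 0.561 -0.826
  outer loop
   vertex 3.3 2.0 0.0
   vertex 0.1 2.4 0.5
   vertex 0.7 3.2 1.0
  endloop
 endfacet
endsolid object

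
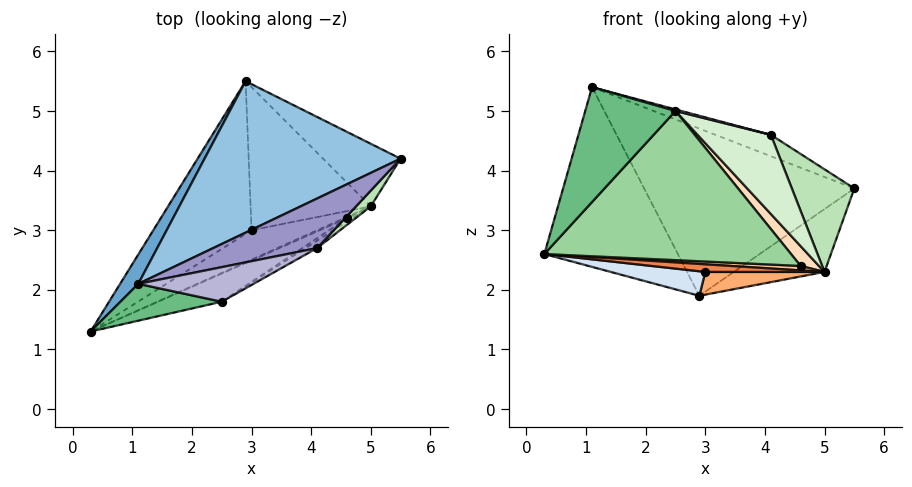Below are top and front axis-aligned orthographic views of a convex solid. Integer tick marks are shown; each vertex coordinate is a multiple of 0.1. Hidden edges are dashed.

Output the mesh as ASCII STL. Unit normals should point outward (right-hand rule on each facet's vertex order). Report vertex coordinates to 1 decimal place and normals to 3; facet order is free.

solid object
 facet normal -0.840 0.535 0.087
  outer loop
   vertex 1.1 2.1 5.4
   vertex 2.9 5.5 1.9
   vertex 0.3 1.3 2.6
  endloop
 endfacet
 facet normal -0.094 0.738 0.668
  outer loop
   vertex 1.1 2.1 5.4
   vertex 5.5 4.2 3.7
   vertex 2.9 5.5 1.9
  endloop
 endfacet
 facet normal 0.644 0.542 -0.540
  outer loop
   vertex 5.0 3.4 2.3
   vertex 2.9 5.5 1.9
   vertex 5.5 4.2 3.7
  endloop
 endfacet
 facet normal -0.010 -0.158 -0.987
  outer loop
   vertex 3.0 3.0 2.3
   vertex 0.3 1.3 2.6
   vertex 2.9 5.5 1.9
  endloop
 endfacet
 facet normal 0.050 -0.250 -0.967
  outer loop
   vertex 3.0 3.0 2.3
   vertex 5.0 3.4 2.3
   vertex 0.3 1.3 2.6
  endloop
 endfacet
 facet normal 0.031 -0.157 -0.987
  outer loop
   vertex 3.0 3.0 2.3
   vertex 2.9 5.5 1.9
   vertex 5.0 3.4 2.3
  endloop
 endfacet
 facet normal 0.381 -0.889 -0.254
  outer loop
   vertex 4.6 3.2 2.4
   vertex 0.3 1.3 2.6
   vertex 5.0 3.4 2.3
  endloop
 endfacet
 facet normal 0.411 -0.899 -0.152
  outer loop
   vertex 2.5 1.8 5.0
   vertex 4.6 3.2 2.4
   vertex 5.0 3.4 2.3
  endloop
 endfacet
 facet normal -0.116 -0.946 0.303
  outer loop
   vertex 2.5 1.8 5.0
   vertex 1.1 2.1 5.4
   vertex 0.3 1.3 2.6
  endloop
 endfacet
 facet normal 0.392 -0.904 -0.171
  outer loop
   vertex 2.5 1.8 5.0
   vertex 0.3 1.3 2.6
   vertex 4.6 3.2 2.4
  endloop
 endfacet
 facet normal 0.756 -0.646 0.099
  outer loop
   vertex 4.1 2.7 4.6
   vertex 5.0 3.4 2.3
   vertex 5.5 4.2 3.7
  endloop
 endfacet
 facet normal 0.473 -0.877 -0.082
  outer loop
   vertex 4.1 2.7 4.6
   vertex 2.5 1.8 5.0
   vertex 5.0 3.4 2.3
  endloop
 endfacet
 facet normal 0.163 0.391 0.906
  outer loop
   vertex 4.1 2.7 4.6
   vertex 5.5 4.2 3.7
   vertex 1.1 2.1 5.4
  endloop
 endfacet
 facet normal 0.266 -0.044 0.963
  outer loop
   vertex 4.1 2.7 4.6
   vertex 1.1 2.1 5.4
   vertex 2.5 1.8 5.0
  endloop
 endfacet
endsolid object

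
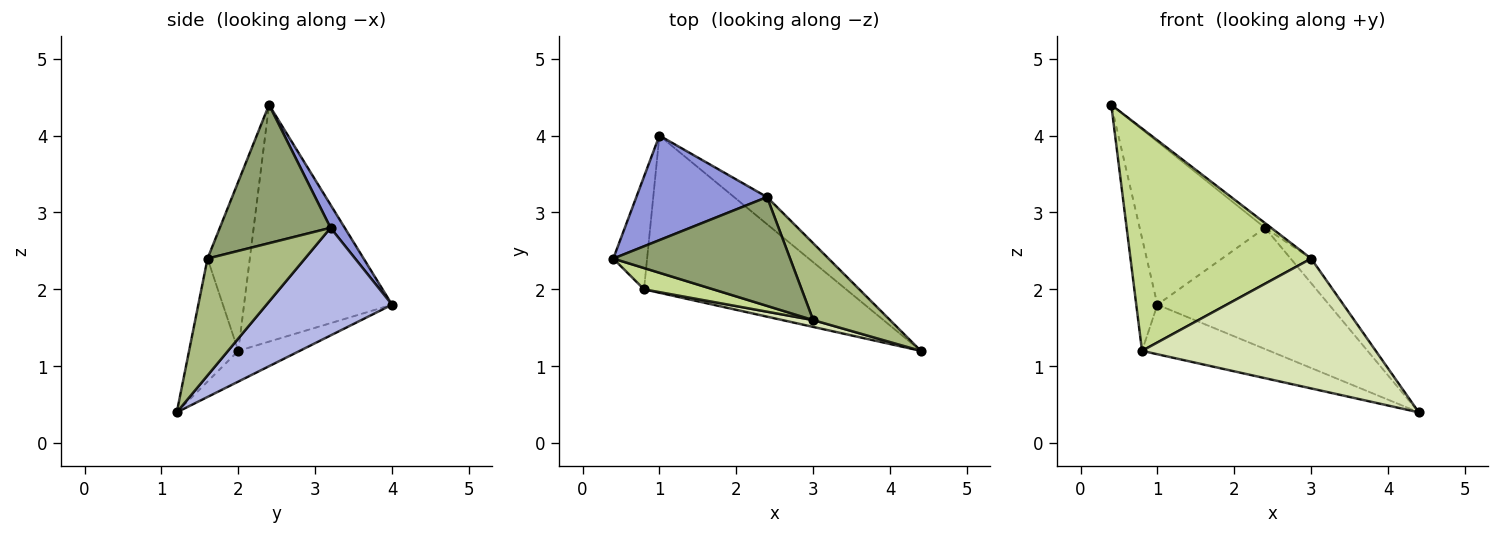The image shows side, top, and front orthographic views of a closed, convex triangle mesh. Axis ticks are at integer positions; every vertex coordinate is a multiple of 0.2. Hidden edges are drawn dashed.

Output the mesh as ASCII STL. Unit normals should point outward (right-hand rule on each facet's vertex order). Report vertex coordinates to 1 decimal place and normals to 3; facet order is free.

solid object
 facet normal -0.980 0.140 -0.140
  outer loop
   vertex 0.8 2.0 1.2
   vertex 0.4 2.4 4.4
   vertex 1.0 4.0 1.8
  endloop
 endfacet
 facet normal -0.144 0.298 -0.944
  outer loop
   vertex 0.8 2.0 1.2
   vertex 1.0 4.0 1.8
   vertex 4.4 1.2 0.4
  endloop
 endfacet
 facet normal 0.095 0.838 0.538
  outer loop
   vertex 2.4 3.2 2.8
   vertex 1.0 4.0 1.8
   vertex 0.4 2.4 4.4
  endloop
 endfacet
 facet normal 0.581 0.794 -0.178
  outer loop
   vertex 2.4 3.2 2.8
   vertex 4.4 1.2 0.4
   vertex 1.0 4.0 1.8
  endloop
 endfacet
 facet normal 0.616 0.034 0.787
  outer loop
   vertex 3.0 1.6 2.4
   vertex 2.4 3.2 2.8
   vertex 0.4 2.4 4.4
  endloop
 endfacet
 facet normal 0.823 0.173 0.541
  outer loop
   vertex 3.0 1.6 2.4
   vertex 4.4 1.2 0.4
   vertex 2.4 3.2 2.8
  endloop
 endfacet
 facet normal -0.227 -0.969 0.093
  outer loop
   vertex 3.0 1.6 2.4
   vertex 0.4 2.4 4.4
   vertex 0.8 2.0 1.2
  endloop
 endfacet
 facet normal -0.206 -0.977 0.051
  outer loop
   vertex 3.0 1.6 2.4
   vertex 0.8 2.0 1.2
   vertex 4.4 1.2 0.4
  endloop
 endfacet
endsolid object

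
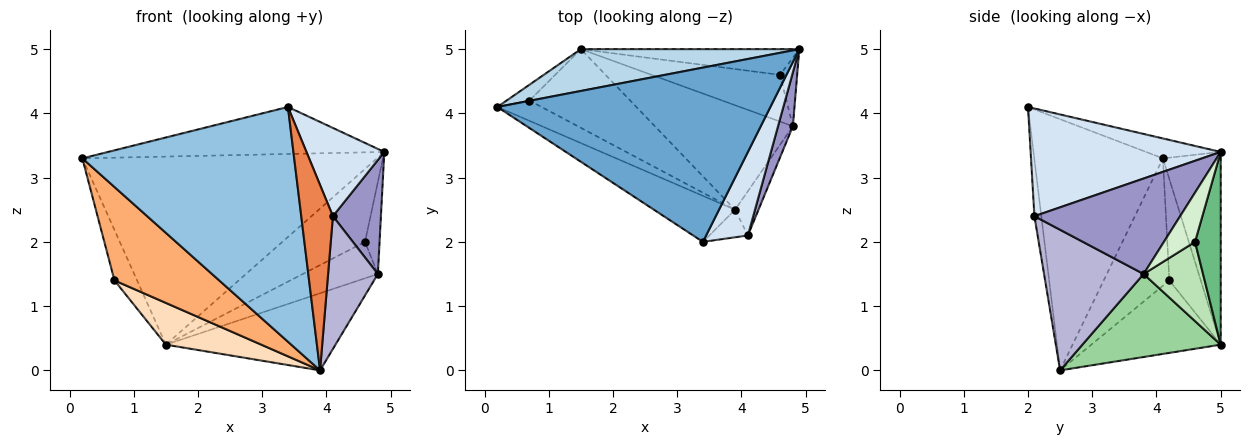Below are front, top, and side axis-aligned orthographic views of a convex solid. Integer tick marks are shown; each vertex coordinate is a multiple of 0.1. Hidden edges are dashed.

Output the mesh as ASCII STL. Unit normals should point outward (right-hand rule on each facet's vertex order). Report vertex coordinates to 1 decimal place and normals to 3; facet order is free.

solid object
 facet normal -0.070 0.260 0.963
  outer loop
   vertex 3.4 2.0 4.1
   vertex 4.9 5.0 3.4
   vertex 0.2 4.1 3.3
  endloop
 endfacet
 facet normal -0.512 -0.843 -0.165
  outer loop
   vertex 3.9 2.5 0.0
   vertex 3.4 2.0 4.1
   vertex 0.2 4.1 3.3
  endloop
 endfacet
 facet normal -0.188 0.959 0.213
  outer loop
   vertex 1.5 5.0 0.4
   vertex 0.2 4.1 3.3
   vertex 4.9 5.0 3.4
  endloop
 endfacet
 facet normal 0.871 -0.357 0.338
  outer loop
   vertex 4.1 2.1 2.4
   vertex 4.9 5.0 3.4
   vertex 3.4 2.0 4.1
  endloop
 endfacet
 facet normal -0.211 -0.967 -0.144
  outer loop
   vertex 4.1 2.1 2.4
   vertex 3.4 2.0 4.1
   vertex 3.9 2.5 0.0
  endloop
 endfacet
 facet normal -0.522 -0.833 -0.181
  outer loop
   vertex 0.7 4.2 1.4
   vertex 3.9 2.5 0.0
   vertex 0.2 4.1 3.3
  endloop
 endfacet
 facet normal -0.799 0.574 -0.180
  outer loop
   vertex 0.7 4.2 1.4
   vertex 0.2 4.1 3.3
   vertex 1.5 5.0 0.4
  endloop
 endfacet
 facet normal -0.536 -0.396 -0.746
  outer loop
   vertex 0.7 4.2 1.4
   vertex 1.5 5.0 0.4
   vertex 3.9 2.5 0.0
  endloop
 endfacet
 facet normal 0.281 0.905 -0.319
  outer loop
   vertex 4.6 4.6 2.0
   vertex 1.5 5.0 0.4
   vertex 4.9 5.0 3.4
  endloop
 endfacet
 facet normal 0.436 0.534 -0.724
  outer loop
   vertex 4.8 3.8 1.5
   vertex 3.9 2.5 0.0
   vertex 1.5 5.0 0.4
  endloop
 endfacet
 facet normal 0.437 0.553 -0.709
  outer loop
   vertex 4.8 3.8 1.5
   vertex 1.5 5.0 0.4
   vertex 4.6 4.6 2.0
  endloop
 endfacet
 facet normal 0.864 0.404 -0.301
  outer loop
   vertex 4.8 3.8 1.5
   vertex 4.6 4.6 2.0
   vertex 4.9 5.0 3.4
  endloop
 endfacet
 facet normal 0.940 -0.310 0.146
  outer loop
   vertex 4.8 3.8 1.5
   vertex 4.9 5.0 3.4
   vertex 4.1 2.1 2.4
  endloop
 endfacet
 facet normal 0.885 -0.442 -0.147
  outer loop
   vertex 4.8 3.8 1.5
   vertex 4.1 2.1 2.4
   vertex 3.9 2.5 0.0
  endloop
 endfacet
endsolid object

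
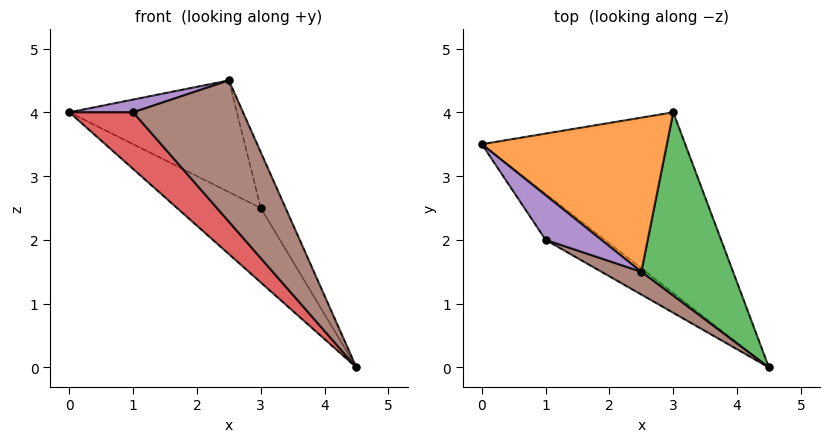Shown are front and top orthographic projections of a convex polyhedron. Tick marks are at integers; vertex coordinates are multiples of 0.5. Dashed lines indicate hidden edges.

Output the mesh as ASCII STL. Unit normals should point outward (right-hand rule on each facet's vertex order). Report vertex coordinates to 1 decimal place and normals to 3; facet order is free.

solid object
 facet normal -0.465 0.337 -0.818
  outer loop
   vertex 3.0 4.0 2.5
   vertex 4.5 0.0 0.0
   vertex 0.0 3.5 4.0
  endloop
 endfacet
 facet normal 0.294 0.561 0.774
  outer loop
   vertex 2.5 1.5 4.5
   vertex 3.0 4.0 2.5
   vertex 0.0 3.5 4.0
  endloop
 endfacet
 facet normal 0.921 0.113 0.372
  outer loop
   vertex 2.5 1.5 4.5
   vertex 4.5 0.0 0.0
   vertex 3.0 4.0 2.5
  endloop
 endfacet
 facet normal -0.759 -0.506 -0.411
  outer loop
   vertex 1.0 2.0 4.0
   vertex 0.0 3.5 4.0
   vertex 4.5 0.0 0.0
  endloop
 endfacet
 facet normal -0.381 -0.254 0.889
  outer loop
   vertex 1.0 2.0 4.0
   vertex 2.5 1.5 4.5
   vertex 0.0 3.5 4.0
  endloop
 endfacet
 facet normal -0.357 -0.922 0.149
  outer loop
   vertex 1.0 2.0 4.0
   vertex 4.5 0.0 0.0
   vertex 2.5 1.5 4.5
  endloop
 endfacet
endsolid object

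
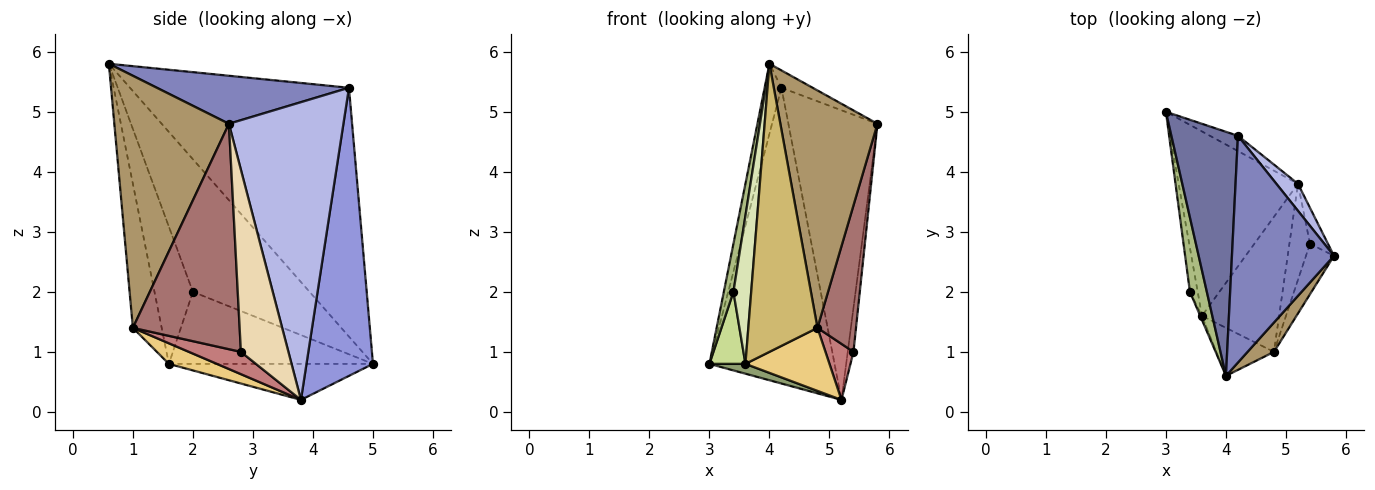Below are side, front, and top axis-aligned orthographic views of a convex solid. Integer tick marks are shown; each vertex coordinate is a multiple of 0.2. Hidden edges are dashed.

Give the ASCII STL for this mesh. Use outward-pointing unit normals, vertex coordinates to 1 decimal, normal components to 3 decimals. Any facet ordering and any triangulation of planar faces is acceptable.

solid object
 facet normal -0.963 0.074 0.258
  outer loop
   vertex 4.2 4.6 5.4
   vertex 3.0 5.0 0.8
   vertex 4.0 0.6 5.8
  endloop
 endfacet
 facet normal 0.425 0.069 0.903
  outer loop
   vertex 4.2 4.6 5.4
   vertex 4.0 0.6 5.8
   vertex 5.8 2.6 4.8
  endloop
 endfacet
 facet normal 0.469 0.882 -0.046
  outer loop
   vertex 4.2 4.6 5.4
   vertex 5.2 3.8 0.2
   vertex 3.0 5.0 0.8
  endloop
 endfacet
 facet normal 0.788 0.613 0.057
  outer loop
   vertex 4.2 4.6 5.4
   vertex 5.8 2.6 4.8
   vertex 5.2 3.8 0.2
  endloop
 endfacet
 facet normal -0.289 -0.051 -0.956
  outer loop
   vertex 3.6 1.6 0.8
   vertex 3.0 5.0 0.8
   vertex 5.2 3.8 0.2
  endloop
 endfacet
 facet normal -0.989 -0.081 0.126
  outer loop
   vertex 3.4 2.0 2.0
   vertex 4.0 0.6 5.8
   vertex 3.0 5.0 0.8
  endloop
 endfacet
 facet normal -0.979 -0.173 -0.106
  outer loop
   vertex 3.4 2.0 2.0
   vertex 3.0 5.0 0.8
   vertex 3.6 1.6 0.8
  endloop
 endfacet
 facet normal -0.908 -0.420 -0.011
  outer loop
   vertex 3.4 2.0 2.0
   vertex 3.6 1.6 0.8
   vertex 4.0 0.6 5.8
  endloop
 endfacet
 facet normal 0.760 -0.645 0.080
  outer loop
   vertex 4.8 1.0 1.4
   vertex 5.8 2.6 4.8
   vertex 4.0 0.6 5.8
  endloop
 endfacet
 facet normal -0.380 -0.912 -0.152
  outer loop
   vertex 4.8 1.0 1.4
   vertex 4.0 0.6 5.8
   vertex 3.6 1.6 0.8
  endloop
 endfacet
 facet normal 0.235 -0.411 -0.881
  outer loop
   vertex 4.8 1.0 1.4
   vertex 3.6 1.6 0.8
   vertex 5.2 3.8 0.2
  endloop
 endfacet
 facet normal 0.988 0.119 -0.098
  outer loop
   vertex 5.4 2.8 1.0
   vertex 5.2 3.8 0.2
   vertex 5.8 2.6 4.8
  endloop
 endfacet
 facet normal 0.934 -0.337 -0.116
  outer loop
   vertex 5.4 2.8 1.0
   vertex 5.8 2.6 4.8
   vertex 4.8 1.0 1.4
  endloop
 endfacet
 facet normal 0.683 -0.368 -0.631
  outer loop
   vertex 5.4 2.8 1.0
   vertex 4.8 1.0 1.4
   vertex 5.2 3.8 0.2
  endloop
 endfacet
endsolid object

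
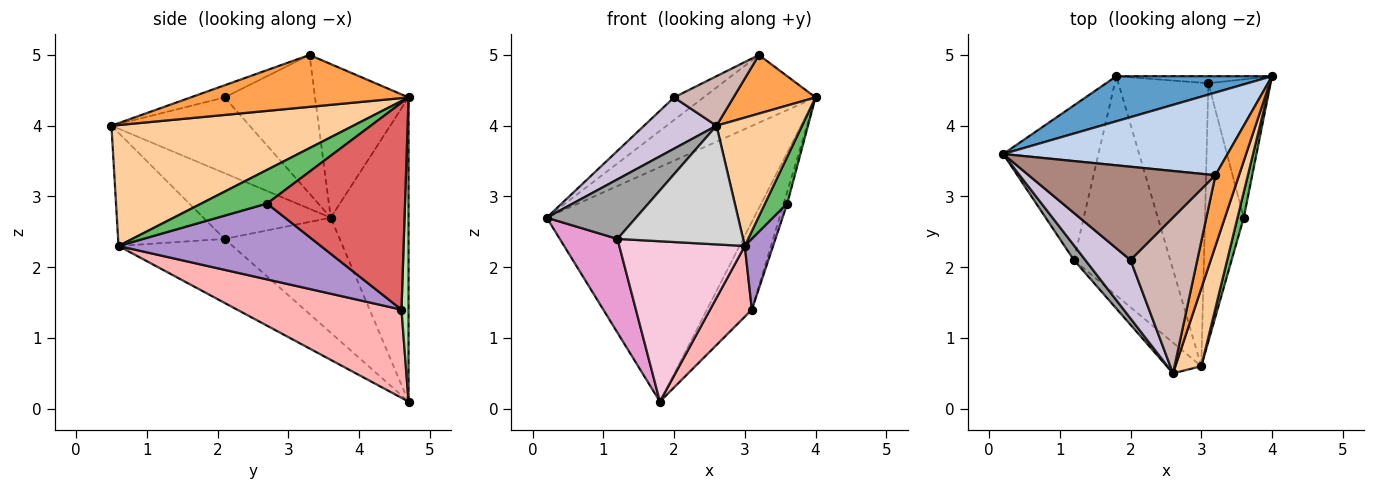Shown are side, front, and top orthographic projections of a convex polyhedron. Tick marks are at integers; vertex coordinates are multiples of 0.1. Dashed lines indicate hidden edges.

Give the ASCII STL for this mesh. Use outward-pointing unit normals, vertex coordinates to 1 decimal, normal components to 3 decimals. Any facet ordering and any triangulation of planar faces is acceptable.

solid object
 facet normal -0.346 0.921 0.177
  outer loop
   vertex 1.8 4.7 0.1
   vertex 0.2 3.6 2.7
   vertex 4.0 4.7 4.4
  endloop
 endfacet
 facet normal -0.468 0.560 0.683
  outer loop
   vertex 3.2 3.3 5.0
   vertex 4.0 4.7 4.4
   vertex 0.2 3.6 2.7
  endloop
 endfacet
 facet normal 0.861 -0.324 0.391
  outer loop
   vertex 3.2 3.3 5.0
   vertex 2.6 0.5 4.0
   vertex 4.0 4.7 4.4
  endloop
 endfacet
 facet normal 0.924 -0.327 0.198
  outer loop
   vertex 3.0 0.6 2.3
   vertex 4.0 4.7 4.4
   vertex 2.6 0.5 4.0
  endloop
 endfacet
 facet normal 0.933 -0.316 0.172
  outer loop
   vertex 3.0 0.6 2.3
   vertex 3.6 2.7 2.9
   vertex 4.0 4.7 4.4
  endloop
 endfacet
 facet normal 0.155 0.985 -0.079
  outer loop
   vertex 3.1 4.6 1.4
   vertex 1.8 4.7 0.1
   vertex 4.0 4.7 4.4
  endloop
 endfacet
 facet normal 0.957 0.025 -0.288
  outer loop
   vertex 3.1 4.6 1.4
   vertex 4.0 4.7 4.4
   vertex 3.6 2.7 2.9
  endloop
 endfacet
 facet normal 0.689 -0.175 -0.703
  outer loop
   vertex 3.1 4.6 1.4
   vertex 3.0 0.6 2.3
   vertex 1.8 4.7 0.1
  endloop
 endfacet
 facet normal 0.884 -0.124 -0.451
  outer loop
   vertex 3.1 4.6 1.4
   vertex 3.6 2.7 2.9
   vertex 3.0 0.6 2.3
  endloop
 endfacet
 facet normal -0.783 -0.410 0.467
  outer loop
   vertex 2.0 2.1 4.4
   vertex 0.2 3.6 2.7
   vertex 2.6 0.5 4.0
  endloop
 endfacet
 facet normal -0.585 0.191 0.788
  outer loop
   vertex 2.0 2.1 4.4
   vertex 3.2 3.3 5.0
   vertex 0.2 3.6 2.7
  endloop
 endfacet
 facet normal -0.171 -0.299 0.939
  outer loop
   vertex 2.0 2.1 4.4
   vertex 2.6 0.5 4.0
   vertex 3.2 3.3 5.0
  endloop
 endfacet
 facet normal -0.719 -0.360 -0.595
  outer loop
   vertex 1.2 2.1 2.4
   vertex 0.2 3.6 2.7
   vertex 1.8 4.7 0.1
  endloop
 endfacet
 facet normal -0.473 -0.520 -0.711
  outer loop
   vertex 1.2 2.1 2.4
   vertex 1.8 4.7 0.1
   vertex 3.0 0.6 2.3
  endloop
 endfacet
 facet normal -0.811 -0.569 0.141
  outer loop
   vertex 1.2 2.1 2.4
   vertex 2.6 0.5 4.0
   vertex 0.2 3.6 2.7
  endloop
 endfacet
 facet normal -0.634 -0.748 -0.193
  outer loop
   vertex 1.2 2.1 2.4
   vertex 3.0 0.6 2.3
   vertex 2.6 0.5 4.0
  endloop
 endfacet
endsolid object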